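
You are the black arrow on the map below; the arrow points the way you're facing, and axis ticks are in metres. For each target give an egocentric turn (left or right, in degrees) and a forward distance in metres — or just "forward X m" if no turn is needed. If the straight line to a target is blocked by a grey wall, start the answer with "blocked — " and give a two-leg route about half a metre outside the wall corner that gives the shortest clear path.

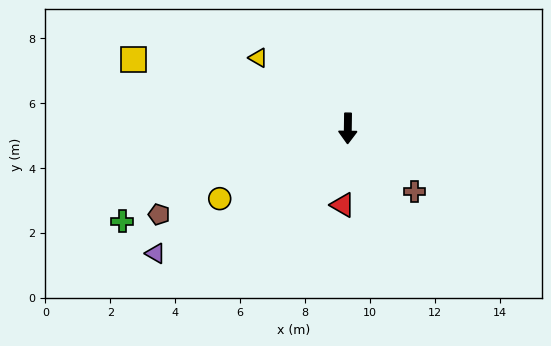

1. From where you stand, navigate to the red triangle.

turn right 3°, forward 2.4 m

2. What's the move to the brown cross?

turn left 48°, forward 2.8 m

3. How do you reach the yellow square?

turn right 107°, forward 6.9 m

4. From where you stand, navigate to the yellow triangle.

turn right 127°, forward 3.5 m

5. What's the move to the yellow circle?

turn right 60°, forward 4.5 m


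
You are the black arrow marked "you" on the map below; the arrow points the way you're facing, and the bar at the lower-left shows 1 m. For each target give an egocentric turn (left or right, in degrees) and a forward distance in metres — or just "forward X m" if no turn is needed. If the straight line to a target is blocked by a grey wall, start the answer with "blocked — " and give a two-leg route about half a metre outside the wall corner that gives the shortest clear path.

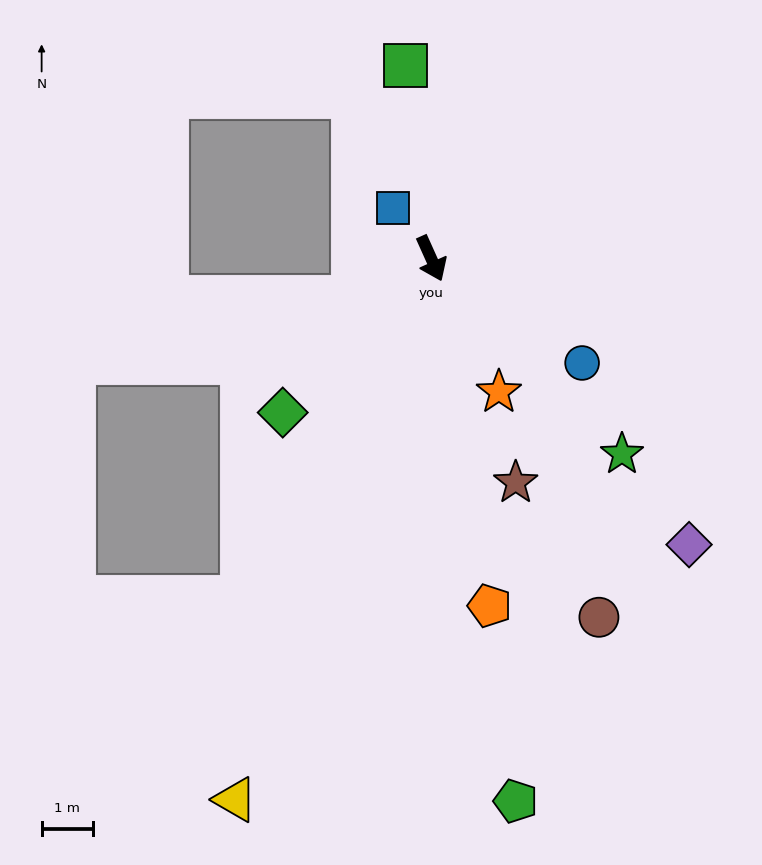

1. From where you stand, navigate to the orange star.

turn left 3°, forward 2.9 m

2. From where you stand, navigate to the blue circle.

turn left 31°, forward 3.6 m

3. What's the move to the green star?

turn left 20°, forward 5.3 m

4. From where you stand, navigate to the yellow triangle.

turn right 44°, forward 11.2 m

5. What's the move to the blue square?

turn right 167°, forward 1.2 m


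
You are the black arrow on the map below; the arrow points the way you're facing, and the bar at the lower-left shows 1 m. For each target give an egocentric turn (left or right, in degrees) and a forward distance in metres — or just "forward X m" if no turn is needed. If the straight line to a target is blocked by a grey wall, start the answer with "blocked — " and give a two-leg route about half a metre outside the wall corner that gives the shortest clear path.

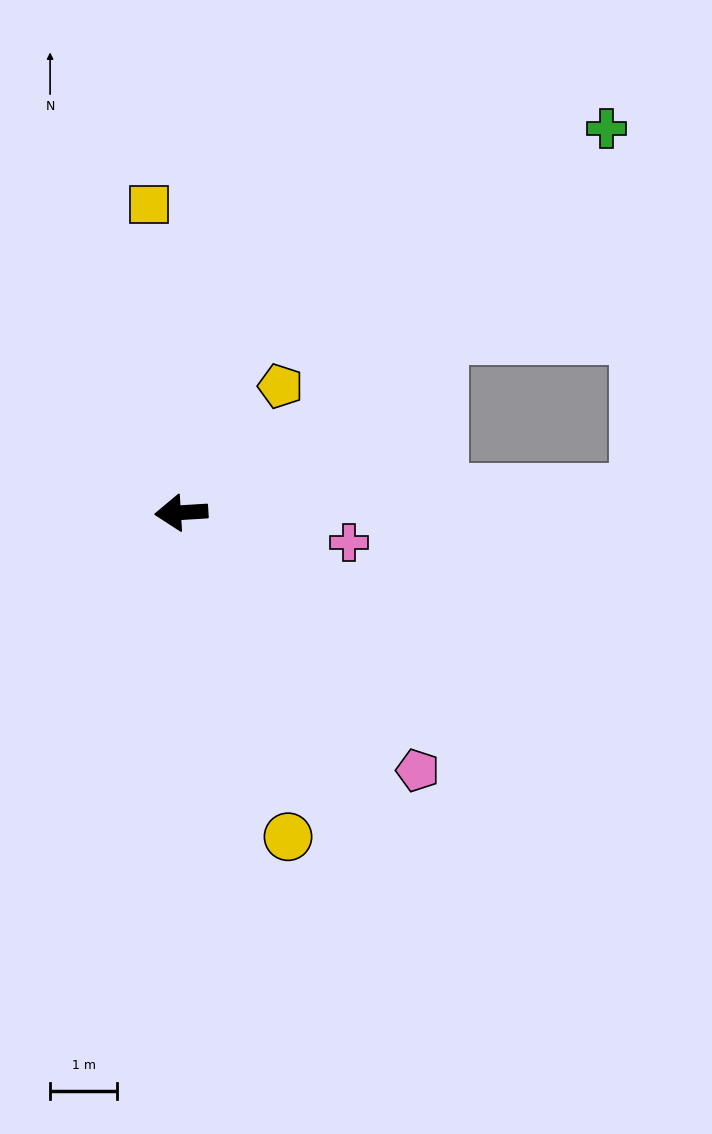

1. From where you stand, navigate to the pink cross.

turn left 166°, forward 2.5 m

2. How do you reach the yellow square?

turn right 88°, forward 4.6 m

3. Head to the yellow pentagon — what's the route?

turn right 132°, forward 2.4 m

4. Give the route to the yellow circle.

turn left 105°, forward 5.1 m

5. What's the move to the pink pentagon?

turn left 129°, forward 5.2 m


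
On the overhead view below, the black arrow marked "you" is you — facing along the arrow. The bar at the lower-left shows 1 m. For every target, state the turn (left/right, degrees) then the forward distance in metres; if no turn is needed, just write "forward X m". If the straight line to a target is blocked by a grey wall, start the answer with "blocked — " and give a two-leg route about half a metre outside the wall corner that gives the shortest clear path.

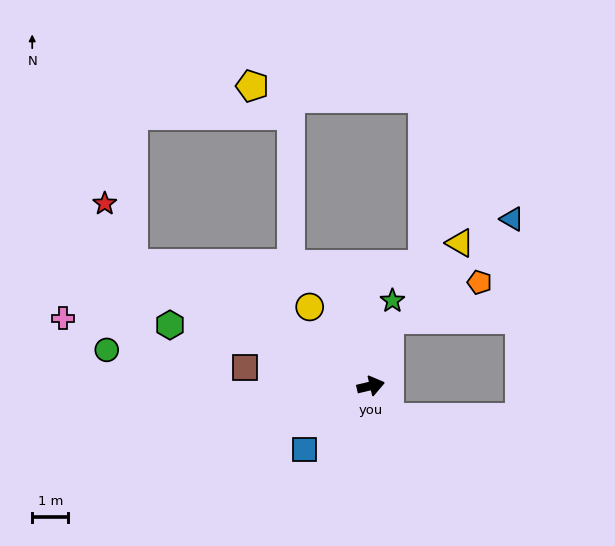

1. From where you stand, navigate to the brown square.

turn left 158°, forward 3.5 m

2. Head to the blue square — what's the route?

turn right 150°, forward 2.5 m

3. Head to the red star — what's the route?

blocked — turn left 140°, forward 7.4 m, then turn right 39°, forward 1.8 m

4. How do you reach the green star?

turn left 62°, forward 2.4 m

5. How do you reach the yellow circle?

turn left 114°, forward 2.8 m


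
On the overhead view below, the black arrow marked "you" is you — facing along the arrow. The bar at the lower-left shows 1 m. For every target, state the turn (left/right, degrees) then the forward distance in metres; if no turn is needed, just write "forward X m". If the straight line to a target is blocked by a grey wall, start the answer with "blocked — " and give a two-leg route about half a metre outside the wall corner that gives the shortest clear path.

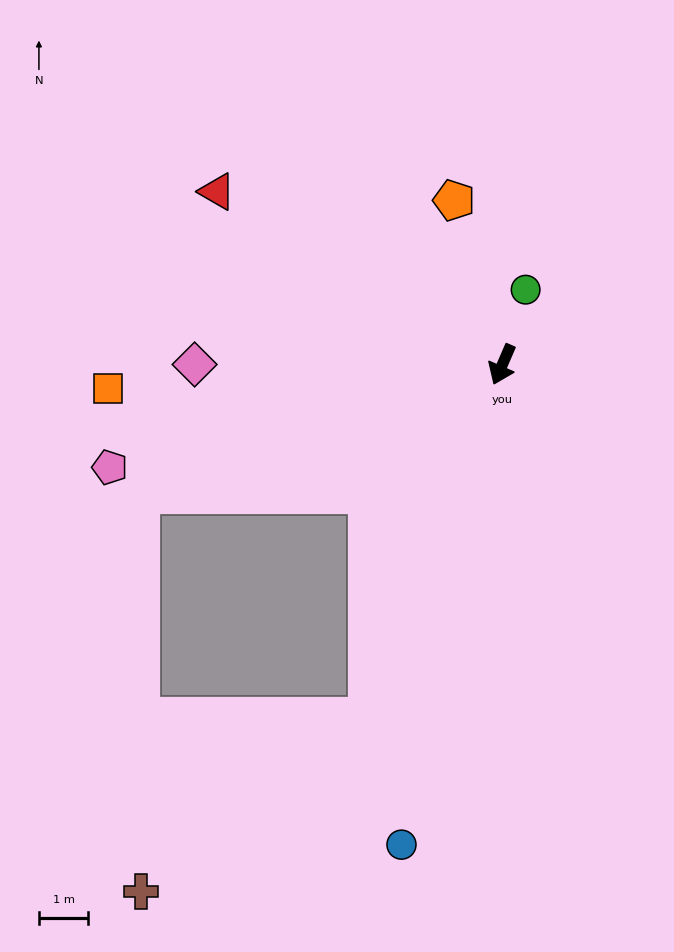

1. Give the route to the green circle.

turn right 174°, forward 1.6 m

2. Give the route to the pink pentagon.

turn right 52°, forward 8.2 m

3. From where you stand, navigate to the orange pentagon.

turn right 140°, forward 3.5 m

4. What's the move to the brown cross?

blocked — turn left 3°, forward 7.6 m, then turn right 32°, forward 5.8 m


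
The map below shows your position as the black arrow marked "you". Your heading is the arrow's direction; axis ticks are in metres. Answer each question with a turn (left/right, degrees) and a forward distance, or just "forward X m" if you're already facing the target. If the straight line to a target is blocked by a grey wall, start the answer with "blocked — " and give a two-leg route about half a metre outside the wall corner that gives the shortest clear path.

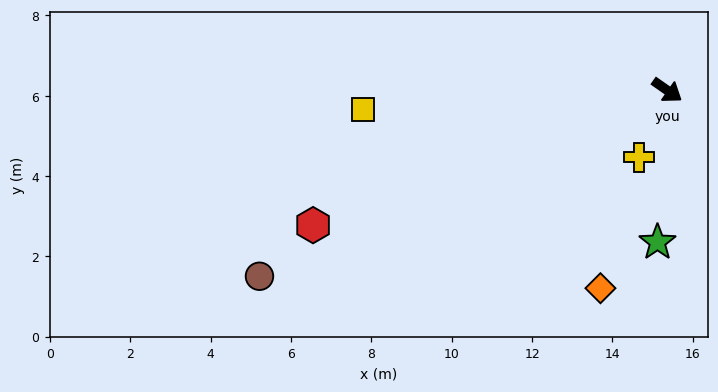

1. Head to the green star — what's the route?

turn right 59°, forward 3.8 m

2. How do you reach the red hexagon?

turn right 124°, forward 9.4 m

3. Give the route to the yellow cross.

turn right 78°, forward 1.8 m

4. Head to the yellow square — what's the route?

turn right 141°, forward 7.6 m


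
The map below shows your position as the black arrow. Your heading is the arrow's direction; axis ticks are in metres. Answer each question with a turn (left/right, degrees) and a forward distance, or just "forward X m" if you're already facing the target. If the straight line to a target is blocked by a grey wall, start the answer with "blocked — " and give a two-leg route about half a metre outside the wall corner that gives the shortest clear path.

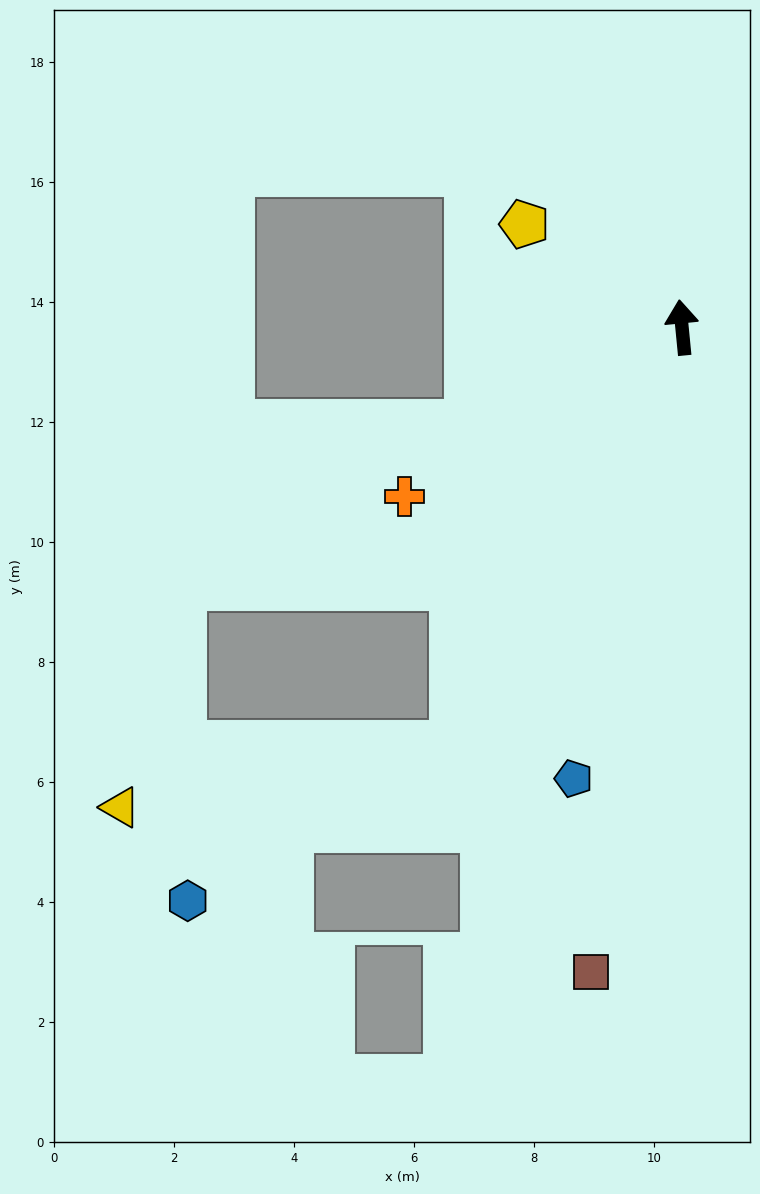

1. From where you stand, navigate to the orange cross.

turn left 116°, forward 5.4 m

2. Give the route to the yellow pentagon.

turn left 51°, forward 3.1 m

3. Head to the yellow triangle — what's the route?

blocked — turn left 146°, forward 7.9 m, then turn right 51°, forward 5.7 m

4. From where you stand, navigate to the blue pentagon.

turn left 161°, forward 7.7 m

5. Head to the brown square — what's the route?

turn left 166°, forward 10.8 m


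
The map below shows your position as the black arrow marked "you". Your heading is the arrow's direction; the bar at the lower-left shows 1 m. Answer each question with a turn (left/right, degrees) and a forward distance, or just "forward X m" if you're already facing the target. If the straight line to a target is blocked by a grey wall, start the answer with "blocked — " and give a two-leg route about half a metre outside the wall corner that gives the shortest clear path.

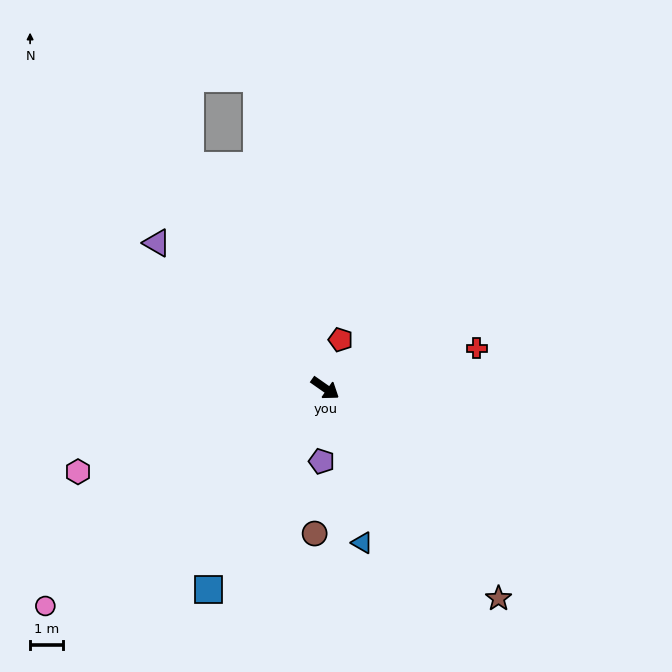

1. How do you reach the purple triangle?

turn left 174°, forward 6.8 m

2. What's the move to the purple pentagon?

turn right 58°, forward 2.2 m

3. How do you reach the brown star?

turn right 16°, forward 8.3 m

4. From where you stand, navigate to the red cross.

turn left 50°, forward 4.8 m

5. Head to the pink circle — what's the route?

turn right 107°, forward 10.8 m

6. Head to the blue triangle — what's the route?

turn right 42°, forward 4.8 m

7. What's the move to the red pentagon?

turn left 107°, forward 1.5 m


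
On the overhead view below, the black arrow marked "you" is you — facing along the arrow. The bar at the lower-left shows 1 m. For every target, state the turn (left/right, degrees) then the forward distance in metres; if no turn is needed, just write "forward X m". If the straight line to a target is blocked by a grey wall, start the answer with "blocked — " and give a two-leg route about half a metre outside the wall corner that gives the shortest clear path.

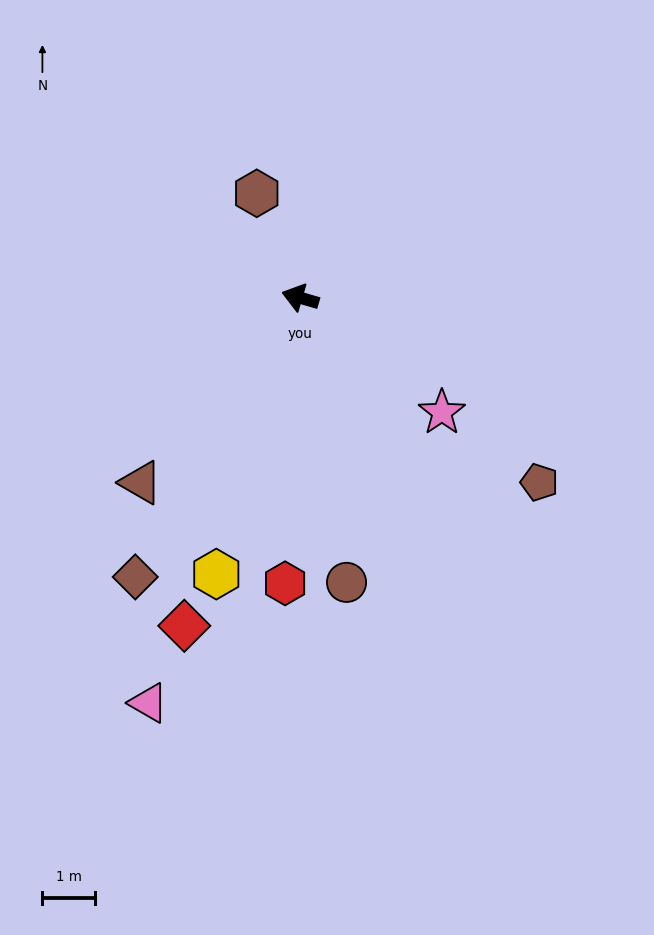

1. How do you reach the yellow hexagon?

turn left 89°, forward 5.5 m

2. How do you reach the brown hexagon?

turn right 51°, forward 2.2 m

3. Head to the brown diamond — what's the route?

turn left 76°, forward 6.2 m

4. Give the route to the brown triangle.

turn left 65°, forward 4.6 m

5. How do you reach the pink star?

turn left 157°, forward 3.5 m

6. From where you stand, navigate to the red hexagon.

turn left 103°, forward 5.4 m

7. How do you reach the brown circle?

turn left 116°, forward 5.5 m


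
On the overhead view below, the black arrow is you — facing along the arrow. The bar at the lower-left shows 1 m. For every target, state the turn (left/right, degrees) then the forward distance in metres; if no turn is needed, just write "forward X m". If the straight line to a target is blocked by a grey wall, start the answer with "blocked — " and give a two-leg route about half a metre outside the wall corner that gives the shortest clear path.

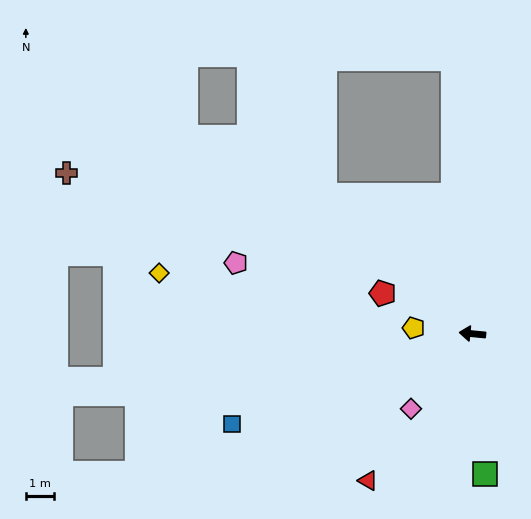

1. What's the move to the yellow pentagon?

forward 2.1 m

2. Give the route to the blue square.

turn left 26°, forward 9.2 m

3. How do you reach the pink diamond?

turn left 56°, forward 3.5 m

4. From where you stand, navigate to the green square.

turn left 101°, forward 5.0 m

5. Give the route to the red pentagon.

turn right 19°, forward 3.5 m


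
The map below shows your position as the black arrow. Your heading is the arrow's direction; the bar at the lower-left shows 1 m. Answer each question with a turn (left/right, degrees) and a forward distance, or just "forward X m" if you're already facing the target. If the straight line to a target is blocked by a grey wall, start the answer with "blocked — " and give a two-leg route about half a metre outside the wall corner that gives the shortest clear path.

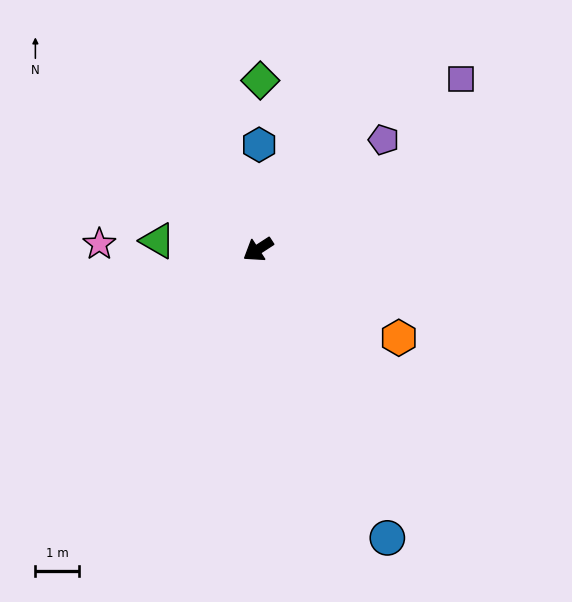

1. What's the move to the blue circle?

turn left 81°, forward 7.3 m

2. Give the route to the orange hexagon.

turn left 115°, forward 3.8 m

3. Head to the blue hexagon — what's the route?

turn right 124°, forward 2.4 m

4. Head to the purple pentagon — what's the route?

turn right 172°, forward 3.9 m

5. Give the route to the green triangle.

turn right 38°, forward 2.3 m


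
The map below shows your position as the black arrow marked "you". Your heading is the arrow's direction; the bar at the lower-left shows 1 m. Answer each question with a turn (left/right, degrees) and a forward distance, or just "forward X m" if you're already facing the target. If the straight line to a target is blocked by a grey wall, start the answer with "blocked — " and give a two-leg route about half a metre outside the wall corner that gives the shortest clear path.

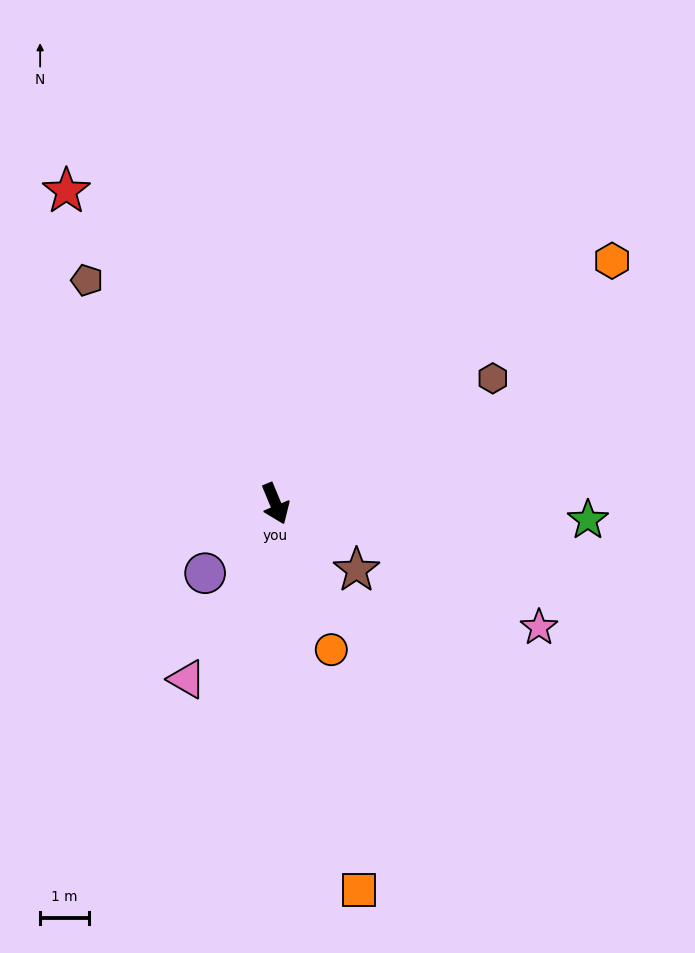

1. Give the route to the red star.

turn right 169°, forward 7.7 m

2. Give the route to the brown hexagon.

turn left 97°, forward 5.2 m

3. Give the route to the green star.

turn left 64°, forward 6.4 m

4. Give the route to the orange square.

turn right 10°, forward 8.1 m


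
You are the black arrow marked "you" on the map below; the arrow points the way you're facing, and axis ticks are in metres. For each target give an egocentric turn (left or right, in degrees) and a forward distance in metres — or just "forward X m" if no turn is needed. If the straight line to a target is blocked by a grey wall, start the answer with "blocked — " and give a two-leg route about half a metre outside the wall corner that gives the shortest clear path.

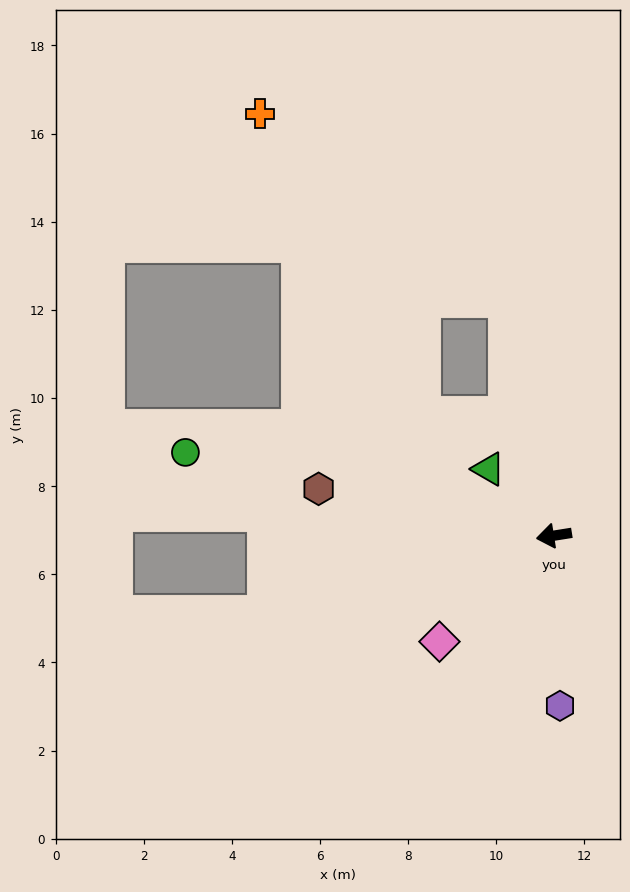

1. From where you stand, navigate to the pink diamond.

turn left 34°, forward 3.5 m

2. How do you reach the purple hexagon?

turn left 83°, forward 3.9 m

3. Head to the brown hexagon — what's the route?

turn right 20°, forward 5.4 m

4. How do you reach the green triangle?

turn right 55°, forward 2.1 m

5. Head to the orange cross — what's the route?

blocked — turn right 88°, forward 5.5 m, then turn left 42°, forward 7.0 m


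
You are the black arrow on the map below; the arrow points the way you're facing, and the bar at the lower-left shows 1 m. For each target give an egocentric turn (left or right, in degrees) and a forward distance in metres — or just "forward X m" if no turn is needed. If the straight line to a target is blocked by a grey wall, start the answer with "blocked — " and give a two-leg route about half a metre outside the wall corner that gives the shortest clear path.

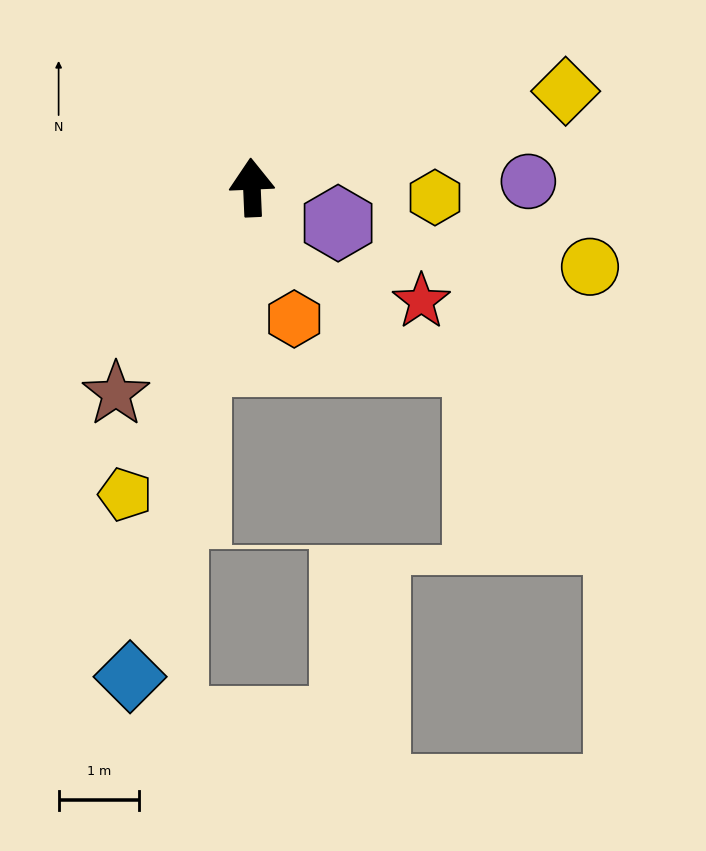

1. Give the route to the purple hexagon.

turn right 115°, forward 1.2 m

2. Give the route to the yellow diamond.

turn right 75°, forward 4.1 m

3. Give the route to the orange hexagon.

turn right 165°, forward 1.7 m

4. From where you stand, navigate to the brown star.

turn left 144°, forward 3.1 m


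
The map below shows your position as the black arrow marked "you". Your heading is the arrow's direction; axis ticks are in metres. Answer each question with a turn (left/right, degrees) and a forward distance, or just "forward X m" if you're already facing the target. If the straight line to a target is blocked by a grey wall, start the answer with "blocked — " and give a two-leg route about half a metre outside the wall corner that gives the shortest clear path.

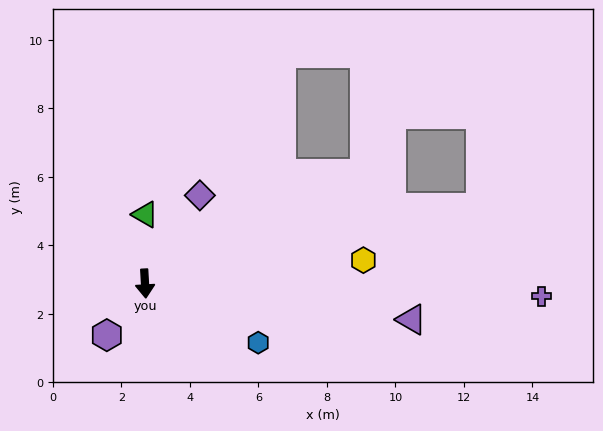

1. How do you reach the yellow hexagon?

turn left 93°, forward 6.4 m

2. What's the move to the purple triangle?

turn left 79°, forward 7.8 m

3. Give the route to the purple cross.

turn left 85°, forward 11.6 m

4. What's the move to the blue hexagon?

turn left 59°, forward 3.7 m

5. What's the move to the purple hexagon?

turn right 40°, forward 1.9 m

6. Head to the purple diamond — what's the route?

turn left 145°, forward 3.0 m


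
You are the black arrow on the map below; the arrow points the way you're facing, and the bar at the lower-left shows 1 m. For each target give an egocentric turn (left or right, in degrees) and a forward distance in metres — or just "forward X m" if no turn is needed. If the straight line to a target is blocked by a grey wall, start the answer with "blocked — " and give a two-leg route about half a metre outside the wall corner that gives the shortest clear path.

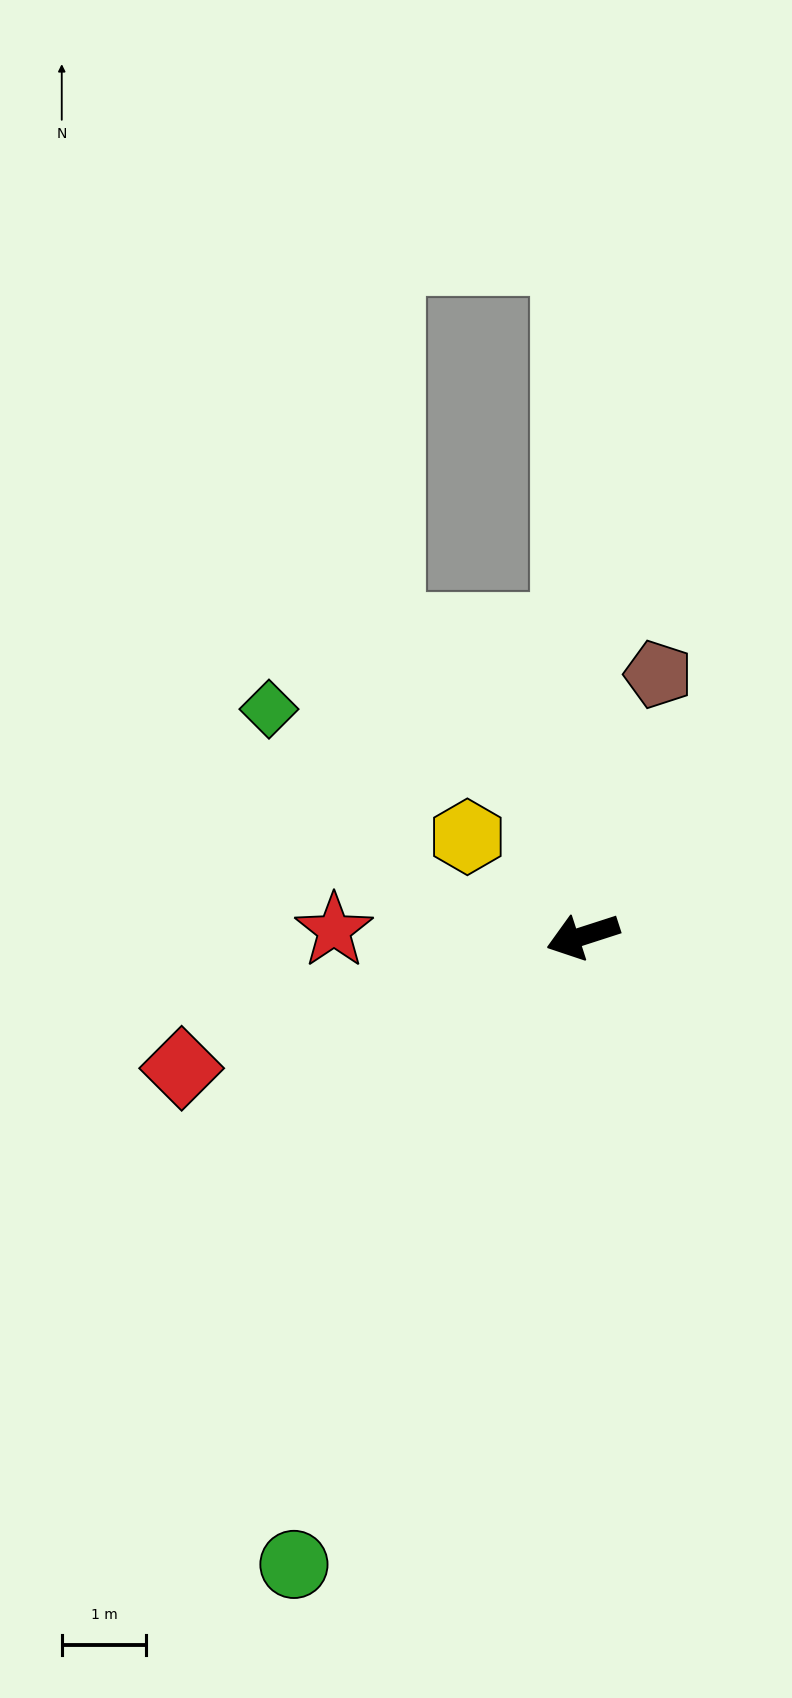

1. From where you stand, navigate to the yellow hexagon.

turn right 59°, forward 1.8 m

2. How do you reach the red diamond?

forward 5.0 m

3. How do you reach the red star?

turn right 19°, forward 2.9 m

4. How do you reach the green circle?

turn left 47°, forward 8.2 m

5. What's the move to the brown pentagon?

turn right 124°, forward 3.2 m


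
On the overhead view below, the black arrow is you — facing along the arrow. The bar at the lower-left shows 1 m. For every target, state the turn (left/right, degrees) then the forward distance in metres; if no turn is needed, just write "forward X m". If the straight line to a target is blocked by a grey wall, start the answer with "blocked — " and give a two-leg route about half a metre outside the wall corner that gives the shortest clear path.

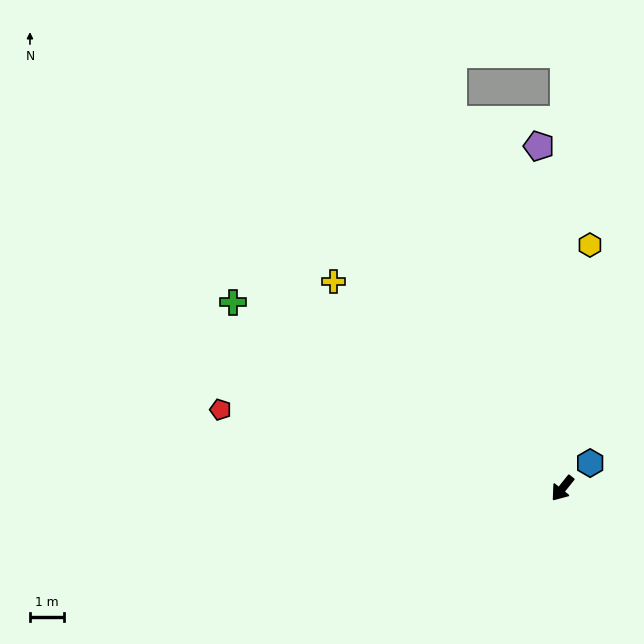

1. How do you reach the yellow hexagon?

turn right 148°, forward 7.3 m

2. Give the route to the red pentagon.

turn right 64°, forward 10.4 m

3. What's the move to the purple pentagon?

turn right 137°, forward 10.2 m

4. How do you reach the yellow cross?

turn right 93°, forward 9.2 m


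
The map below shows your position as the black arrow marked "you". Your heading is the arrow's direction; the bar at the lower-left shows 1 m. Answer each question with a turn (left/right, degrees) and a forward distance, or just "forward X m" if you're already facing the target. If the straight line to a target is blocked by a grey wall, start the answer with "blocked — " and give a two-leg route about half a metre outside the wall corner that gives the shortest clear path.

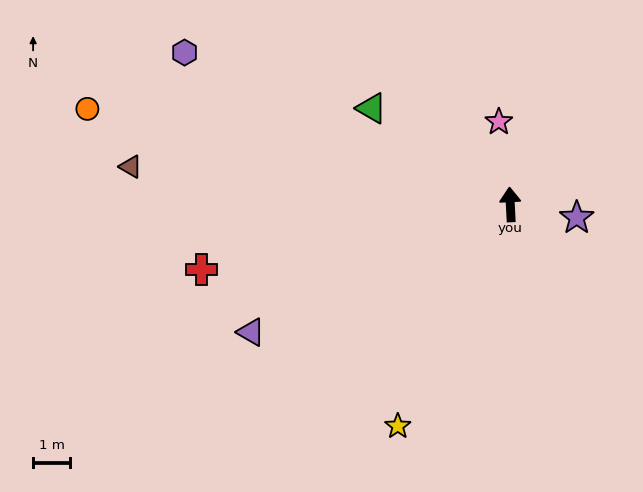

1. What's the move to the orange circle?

turn left 74°, forward 11.7 m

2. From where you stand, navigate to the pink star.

turn left 5°, forward 2.2 m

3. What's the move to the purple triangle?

turn left 113°, forward 7.8 m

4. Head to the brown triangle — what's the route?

turn left 81°, forward 10.3 m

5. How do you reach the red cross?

turn left 99°, forward 8.5 m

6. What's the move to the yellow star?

turn left 150°, forward 6.7 m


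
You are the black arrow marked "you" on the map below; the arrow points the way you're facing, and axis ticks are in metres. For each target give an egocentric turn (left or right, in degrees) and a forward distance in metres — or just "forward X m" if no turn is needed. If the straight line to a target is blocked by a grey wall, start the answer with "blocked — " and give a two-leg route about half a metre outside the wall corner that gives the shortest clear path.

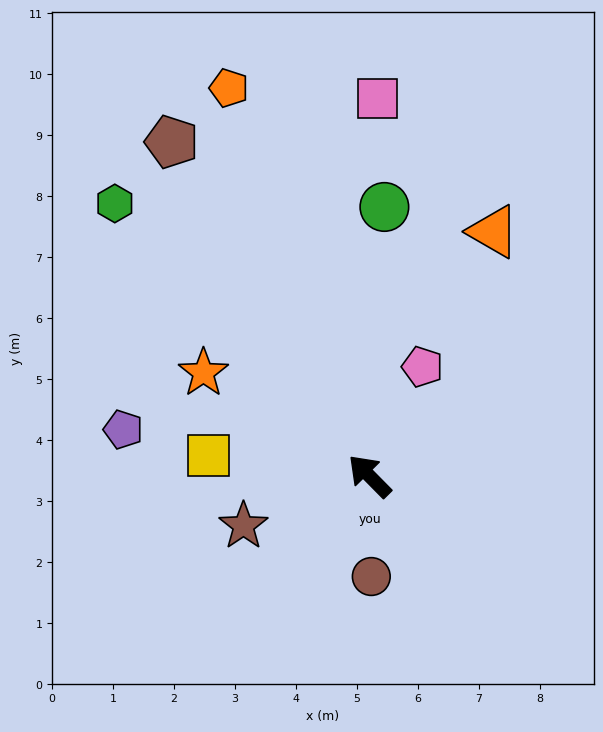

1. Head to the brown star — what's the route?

turn left 67°, forward 2.2 m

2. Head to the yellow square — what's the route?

turn left 38°, forward 2.7 m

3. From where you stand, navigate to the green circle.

turn right 48°, forward 4.4 m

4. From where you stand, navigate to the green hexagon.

forward 6.1 m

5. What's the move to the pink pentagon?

turn right 70°, forward 2.0 m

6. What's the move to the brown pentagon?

turn right 14°, forward 6.4 m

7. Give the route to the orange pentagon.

turn right 25°, forward 6.8 m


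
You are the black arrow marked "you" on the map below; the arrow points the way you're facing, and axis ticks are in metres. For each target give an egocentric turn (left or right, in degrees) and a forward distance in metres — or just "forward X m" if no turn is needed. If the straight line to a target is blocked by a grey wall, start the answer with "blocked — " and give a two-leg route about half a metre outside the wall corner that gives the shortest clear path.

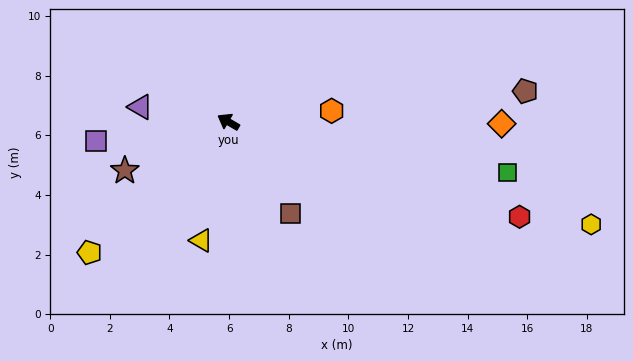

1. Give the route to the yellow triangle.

turn left 107°, forward 4.1 m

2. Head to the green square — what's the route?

turn right 160°, forward 9.5 m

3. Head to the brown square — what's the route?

turn left 154°, forward 3.7 m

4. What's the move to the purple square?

turn left 39°, forward 4.5 m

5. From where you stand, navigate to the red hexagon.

turn right 168°, forward 10.3 m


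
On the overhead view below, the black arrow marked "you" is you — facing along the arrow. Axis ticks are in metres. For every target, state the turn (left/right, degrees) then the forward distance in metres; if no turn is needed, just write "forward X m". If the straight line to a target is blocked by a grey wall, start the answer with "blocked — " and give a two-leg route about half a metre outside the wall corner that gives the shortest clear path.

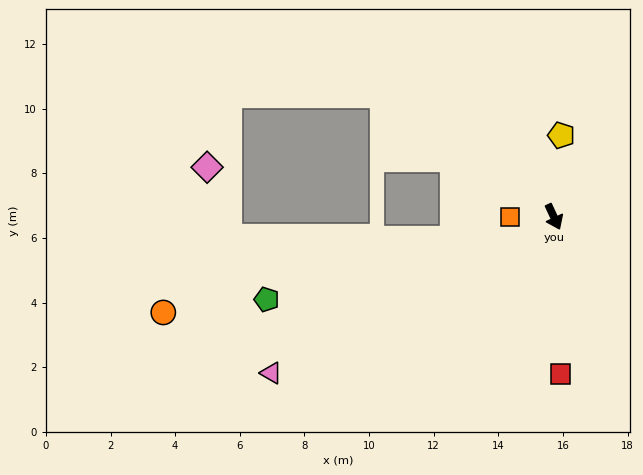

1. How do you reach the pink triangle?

turn right 86°, forward 10.0 m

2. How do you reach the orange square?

turn right 114°, forward 1.4 m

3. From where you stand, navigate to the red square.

turn right 22°, forward 4.9 m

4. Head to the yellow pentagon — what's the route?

turn left 150°, forward 2.5 m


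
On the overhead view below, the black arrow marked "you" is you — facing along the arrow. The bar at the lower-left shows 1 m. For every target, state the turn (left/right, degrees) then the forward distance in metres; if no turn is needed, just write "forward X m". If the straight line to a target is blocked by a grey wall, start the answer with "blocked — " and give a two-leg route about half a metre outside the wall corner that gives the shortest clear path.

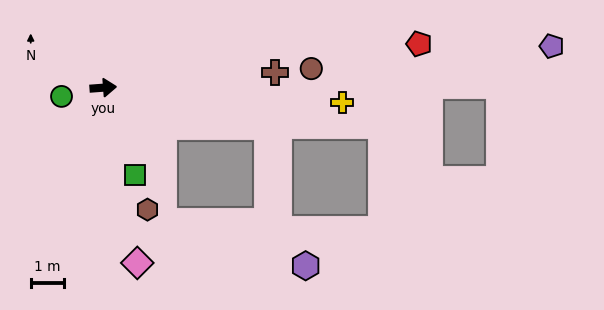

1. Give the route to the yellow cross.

turn right 8°, forward 7.3 m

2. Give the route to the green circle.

turn right 172°, forward 1.3 m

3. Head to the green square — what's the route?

turn right 74°, forward 2.8 m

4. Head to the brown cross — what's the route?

forward 5.2 m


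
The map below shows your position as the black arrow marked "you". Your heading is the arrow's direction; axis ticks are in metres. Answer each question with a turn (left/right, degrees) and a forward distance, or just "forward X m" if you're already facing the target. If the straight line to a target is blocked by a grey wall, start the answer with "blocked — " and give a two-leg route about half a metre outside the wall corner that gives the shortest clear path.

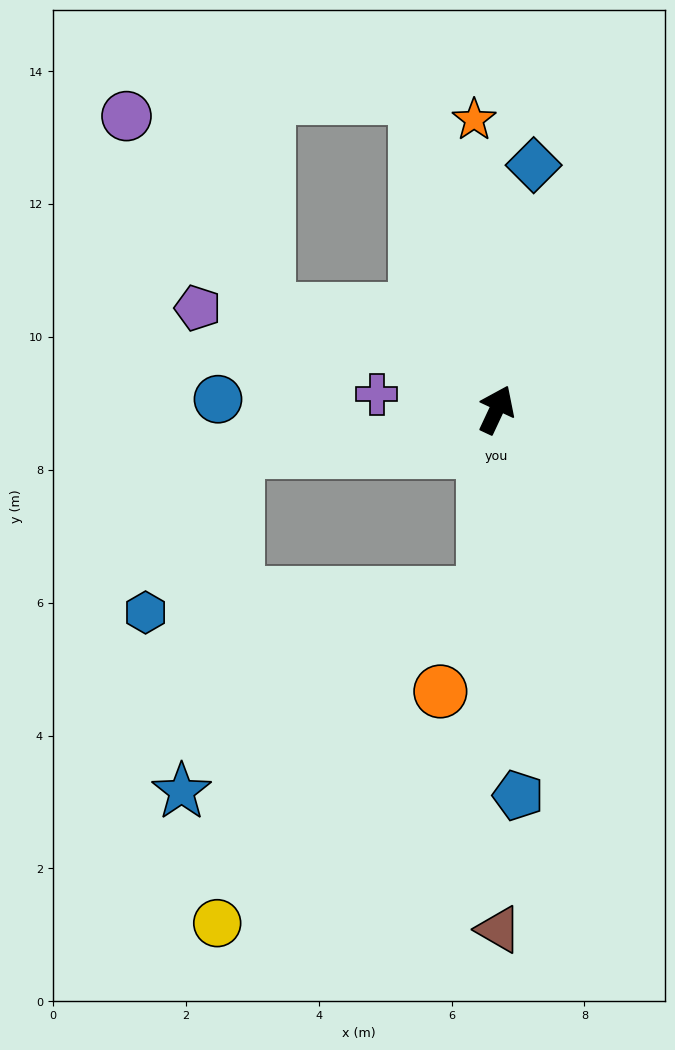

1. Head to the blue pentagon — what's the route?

turn right 152°, forward 5.8 m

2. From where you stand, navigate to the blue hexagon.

blocked — turn left 124°, forward 4.0 m, then turn left 52°, forward 2.8 m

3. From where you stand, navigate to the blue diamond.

turn left 16°, forward 3.7 m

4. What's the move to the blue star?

blocked — turn right 159°, forward 2.8 m, then turn right 53°, forward 5.4 m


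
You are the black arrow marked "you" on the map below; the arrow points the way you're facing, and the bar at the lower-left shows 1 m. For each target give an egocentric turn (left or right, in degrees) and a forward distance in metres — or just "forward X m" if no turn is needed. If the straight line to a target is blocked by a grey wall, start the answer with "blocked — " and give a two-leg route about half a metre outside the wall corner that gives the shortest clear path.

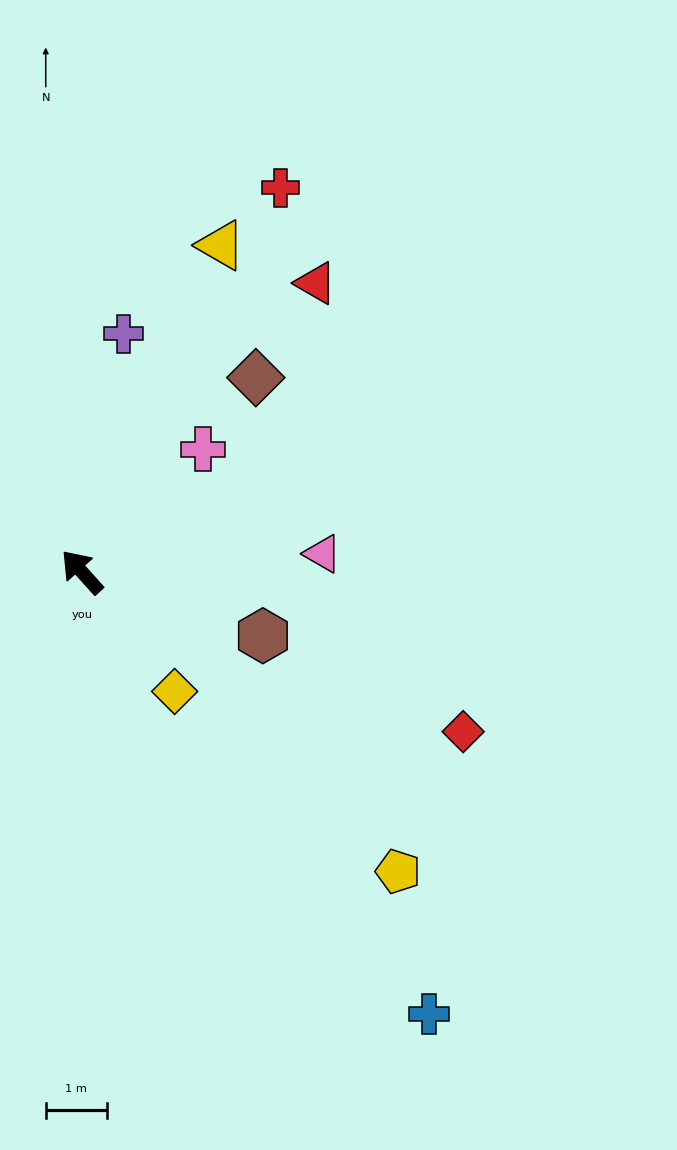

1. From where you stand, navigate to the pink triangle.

turn right 128°, forward 4.0 m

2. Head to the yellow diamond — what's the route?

turn left 176°, forward 2.5 m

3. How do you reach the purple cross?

turn right 52°, forward 4.0 m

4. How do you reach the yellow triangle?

turn right 65°, forward 5.8 m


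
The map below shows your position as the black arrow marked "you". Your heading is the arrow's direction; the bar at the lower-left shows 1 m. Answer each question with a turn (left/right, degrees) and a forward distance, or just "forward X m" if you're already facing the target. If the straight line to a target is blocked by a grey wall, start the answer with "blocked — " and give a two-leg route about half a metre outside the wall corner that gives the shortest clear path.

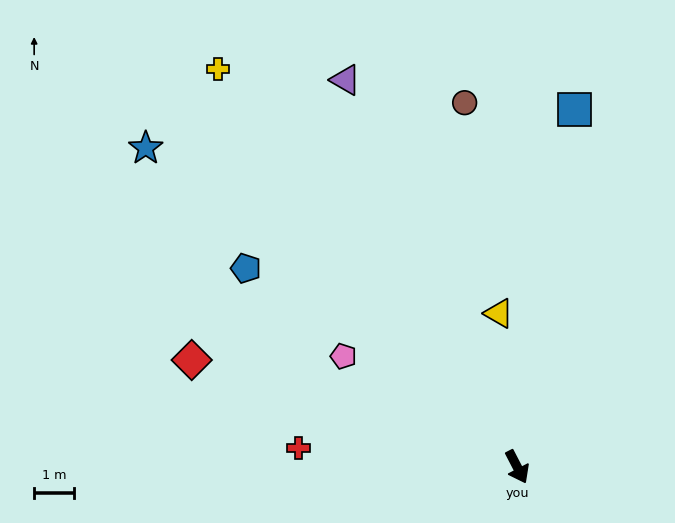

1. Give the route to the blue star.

turn right 158°, forward 12.2 m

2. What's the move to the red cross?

turn right 122°, forward 5.5 m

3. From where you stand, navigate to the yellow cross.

turn right 170°, forward 12.5 m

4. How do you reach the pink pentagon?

turn right 150°, forward 5.1 m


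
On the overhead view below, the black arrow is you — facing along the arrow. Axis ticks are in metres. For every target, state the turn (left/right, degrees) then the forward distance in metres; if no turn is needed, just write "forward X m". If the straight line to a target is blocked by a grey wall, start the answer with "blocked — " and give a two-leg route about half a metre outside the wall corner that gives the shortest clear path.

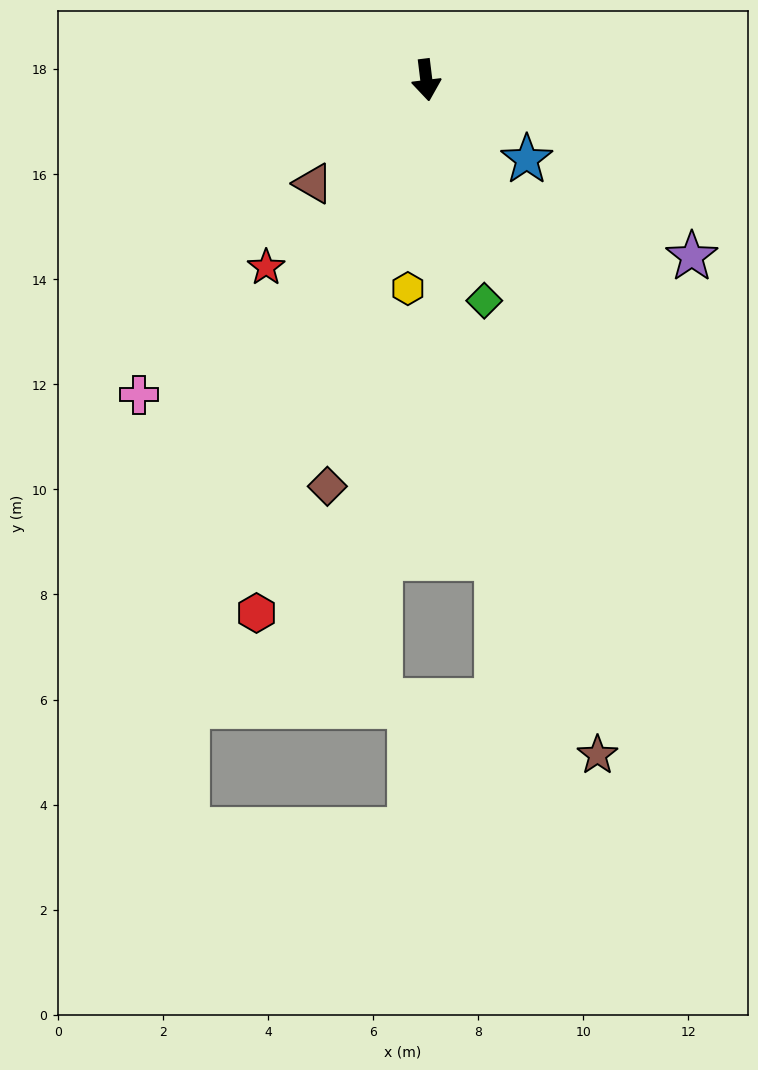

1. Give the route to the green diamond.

turn left 8°, forward 4.3 m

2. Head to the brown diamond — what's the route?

turn right 21°, forward 8.0 m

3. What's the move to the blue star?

turn left 45°, forward 2.4 m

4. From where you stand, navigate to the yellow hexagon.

turn right 12°, forward 4.0 m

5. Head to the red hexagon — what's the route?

turn right 25°, forward 10.6 m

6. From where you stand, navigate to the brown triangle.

turn right 55°, forward 2.9 m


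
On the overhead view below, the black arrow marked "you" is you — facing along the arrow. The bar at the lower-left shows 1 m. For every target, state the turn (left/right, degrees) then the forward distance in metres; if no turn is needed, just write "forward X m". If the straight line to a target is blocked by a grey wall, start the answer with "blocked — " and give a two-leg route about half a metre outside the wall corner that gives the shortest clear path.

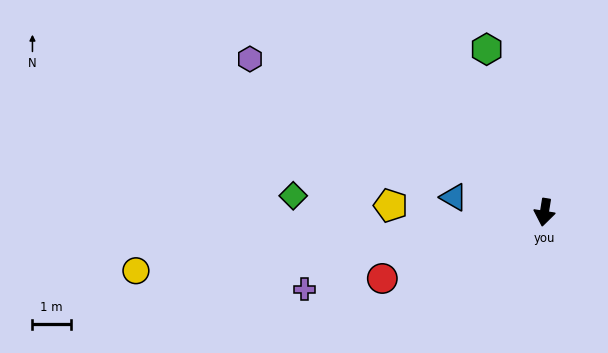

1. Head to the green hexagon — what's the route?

turn right 151°, forward 4.5 m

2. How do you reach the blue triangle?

turn right 90°, forward 2.4 m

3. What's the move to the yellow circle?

turn right 73°, forward 10.7 m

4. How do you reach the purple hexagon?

turn right 108°, forward 8.6 m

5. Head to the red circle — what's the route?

turn right 59°, forward 4.5 m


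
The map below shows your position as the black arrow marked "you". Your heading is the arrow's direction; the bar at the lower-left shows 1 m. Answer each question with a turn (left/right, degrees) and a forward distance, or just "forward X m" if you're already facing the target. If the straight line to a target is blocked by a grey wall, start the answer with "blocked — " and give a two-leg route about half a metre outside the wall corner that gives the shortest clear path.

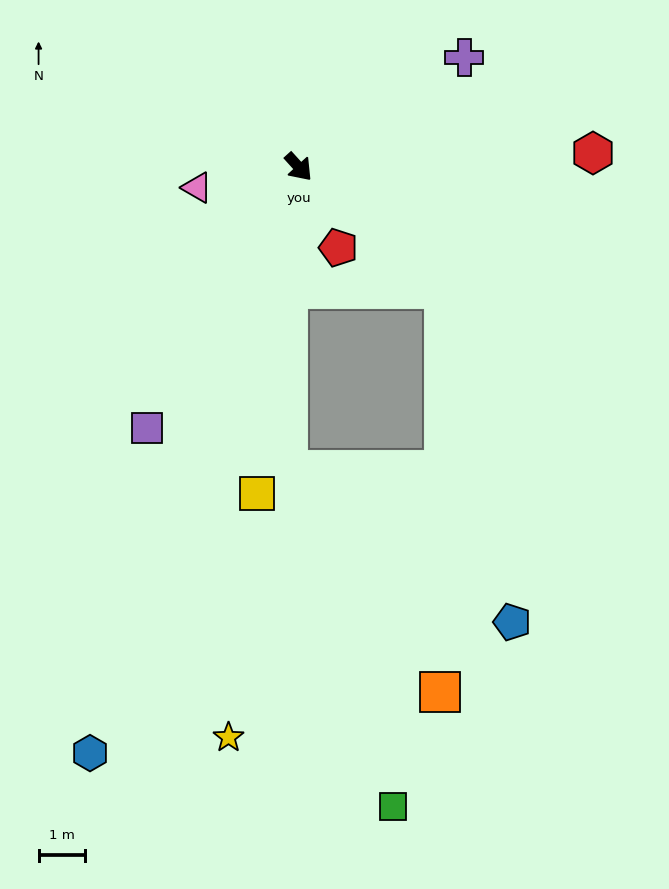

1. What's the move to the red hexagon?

turn left 51°, forward 6.4 m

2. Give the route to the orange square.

blocked — turn left 8°, forward 4.1 m, then turn right 51°, forward 8.7 m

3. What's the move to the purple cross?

turn left 81°, forward 4.3 m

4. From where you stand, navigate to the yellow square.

turn right 50°, forward 7.1 m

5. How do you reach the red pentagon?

turn right 16°, forward 1.9 m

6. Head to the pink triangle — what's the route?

turn right 121°, forward 2.2 m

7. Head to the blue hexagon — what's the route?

turn right 62°, forward 13.4 m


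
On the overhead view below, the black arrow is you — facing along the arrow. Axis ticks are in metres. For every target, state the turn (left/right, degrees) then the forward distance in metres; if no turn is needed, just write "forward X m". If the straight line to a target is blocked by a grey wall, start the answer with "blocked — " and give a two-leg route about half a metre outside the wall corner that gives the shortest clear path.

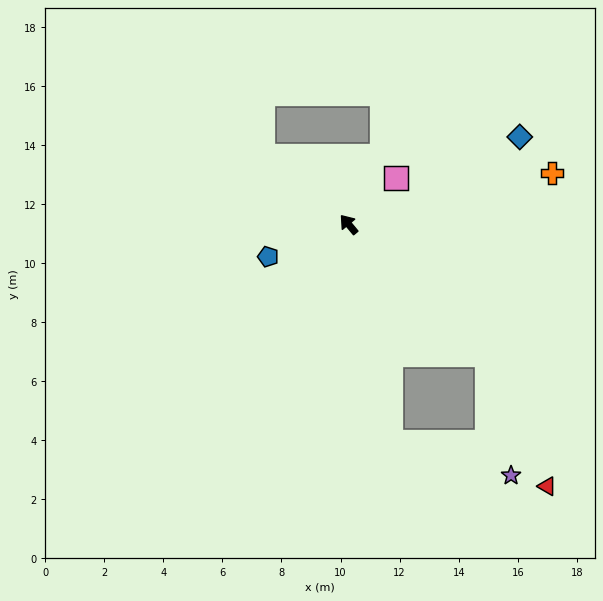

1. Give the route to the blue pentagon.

turn left 72°, forward 2.9 m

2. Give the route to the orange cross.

turn right 116°, forward 7.1 m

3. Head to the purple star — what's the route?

blocked — turn right 173°, forward 6.4 m, then turn right 36°, forward 4.2 m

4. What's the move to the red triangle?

blocked — turn right 173°, forward 6.4 m, then turn right 22°, forward 4.9 m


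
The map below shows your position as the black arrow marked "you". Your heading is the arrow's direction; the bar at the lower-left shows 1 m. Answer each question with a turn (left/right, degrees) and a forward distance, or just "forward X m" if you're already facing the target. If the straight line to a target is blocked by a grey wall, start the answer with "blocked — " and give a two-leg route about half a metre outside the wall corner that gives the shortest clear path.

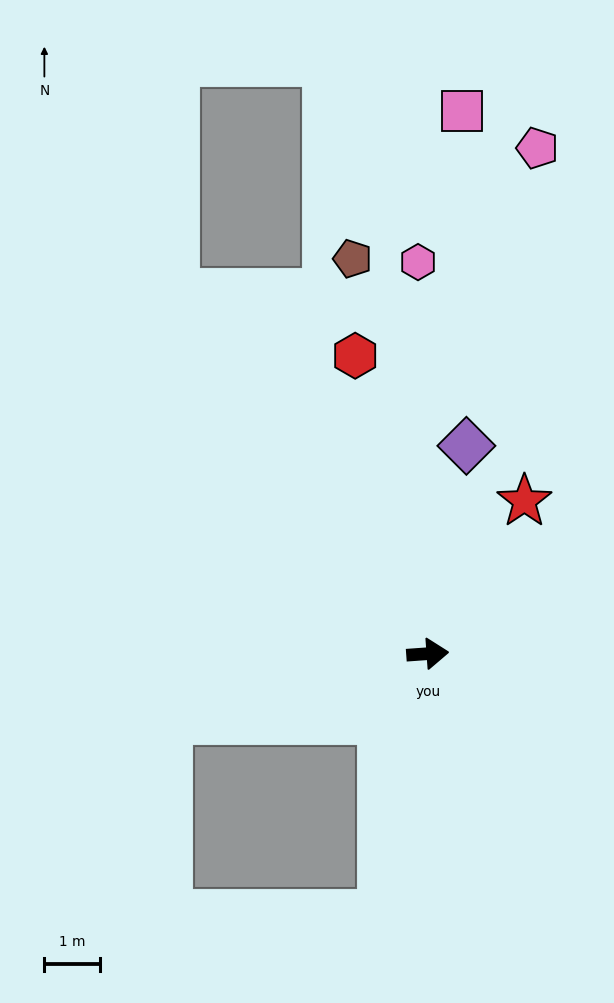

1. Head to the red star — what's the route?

turn left 54°, forward 3.2 m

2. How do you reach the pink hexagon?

turn left 87°, forward 7.0 m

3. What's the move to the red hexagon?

turn left 100°, forward 5.5 m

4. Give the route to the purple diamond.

turn left 75°, forward 3.8 m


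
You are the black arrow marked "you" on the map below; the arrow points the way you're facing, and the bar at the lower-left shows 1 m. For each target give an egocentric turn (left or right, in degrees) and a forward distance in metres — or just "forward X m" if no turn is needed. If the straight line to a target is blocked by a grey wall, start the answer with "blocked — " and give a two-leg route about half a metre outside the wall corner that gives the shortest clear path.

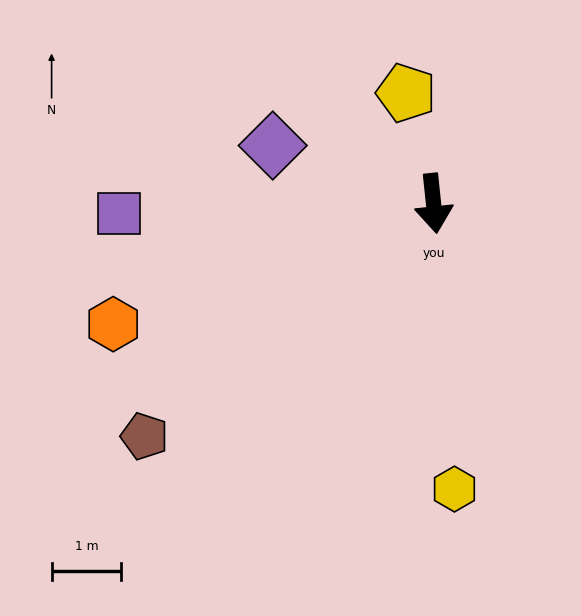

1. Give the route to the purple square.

turn right 94°, forward 4.5 m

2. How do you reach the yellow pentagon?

turn right 172°, forward 1.6 m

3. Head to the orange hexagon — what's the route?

turn right 75°, forward 4.9 m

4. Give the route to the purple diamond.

turn right 116°, forward 2.5 m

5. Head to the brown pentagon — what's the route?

turn right 57°, forward 5.3 m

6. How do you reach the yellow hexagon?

forward 4.1 m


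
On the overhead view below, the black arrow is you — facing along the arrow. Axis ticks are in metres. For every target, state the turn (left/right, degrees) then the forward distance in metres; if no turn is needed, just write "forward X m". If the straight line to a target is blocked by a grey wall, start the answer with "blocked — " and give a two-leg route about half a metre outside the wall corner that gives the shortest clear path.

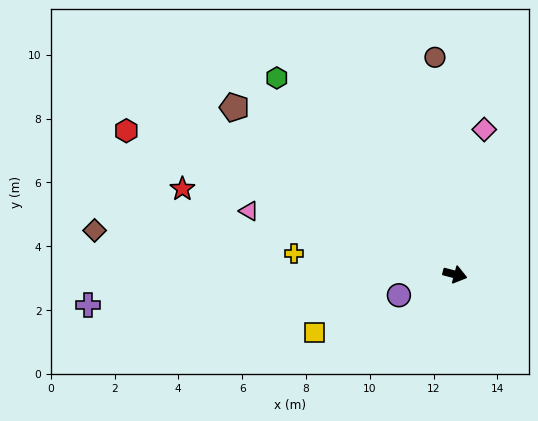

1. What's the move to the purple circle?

turn right 145°, forward 1.9 m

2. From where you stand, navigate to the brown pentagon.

turn left 158°, forward 8.7 m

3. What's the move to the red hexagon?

turn left 171°, forward 11.2 m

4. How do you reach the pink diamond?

turn left 93°, forward 4.6 m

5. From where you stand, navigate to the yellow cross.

turn right 173°, forward 5.1 m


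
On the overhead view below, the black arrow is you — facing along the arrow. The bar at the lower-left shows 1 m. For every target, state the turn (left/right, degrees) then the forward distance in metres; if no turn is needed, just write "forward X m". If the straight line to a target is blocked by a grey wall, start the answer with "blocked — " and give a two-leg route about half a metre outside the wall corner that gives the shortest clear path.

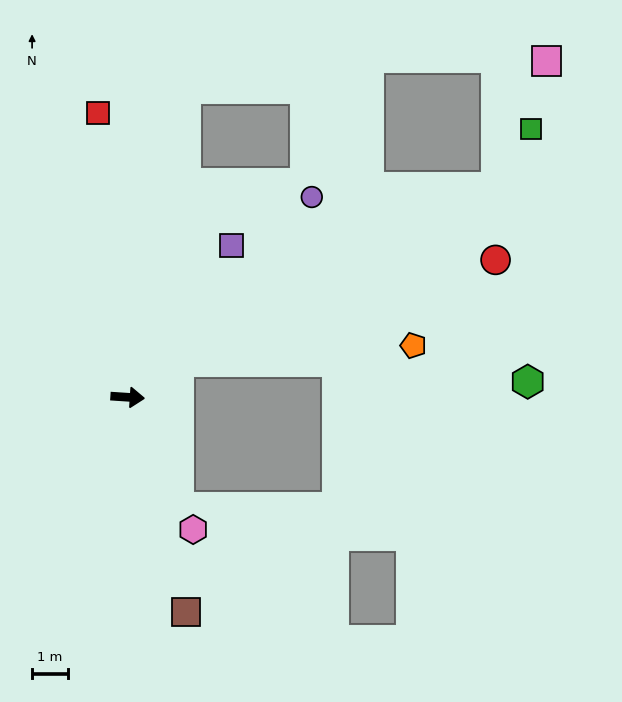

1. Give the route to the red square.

turn left 100°, forward 7.9 m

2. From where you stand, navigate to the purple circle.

turn left 51°, forward 7.5 m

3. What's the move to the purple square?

turn left 59°, forward 5.1 m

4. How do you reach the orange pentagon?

blocked — turn left 38°, forward 1.7 m, then turn right 30°, forward 6.5 m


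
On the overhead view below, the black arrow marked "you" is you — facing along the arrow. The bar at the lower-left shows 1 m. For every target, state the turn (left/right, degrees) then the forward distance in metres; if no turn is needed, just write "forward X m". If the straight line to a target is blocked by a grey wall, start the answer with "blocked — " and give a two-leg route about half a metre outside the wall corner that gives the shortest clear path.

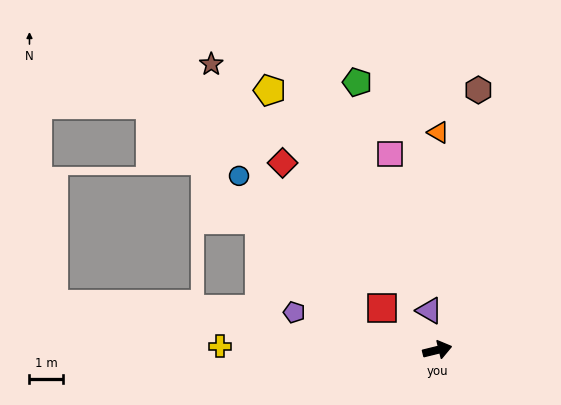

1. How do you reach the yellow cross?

turn left 165°, forward 6.5 m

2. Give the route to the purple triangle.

turn left 88°, forward 1.2 m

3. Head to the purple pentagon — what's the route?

turn left 151°, forward 4.4 m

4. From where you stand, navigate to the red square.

turn left 129°, forward 2.1 m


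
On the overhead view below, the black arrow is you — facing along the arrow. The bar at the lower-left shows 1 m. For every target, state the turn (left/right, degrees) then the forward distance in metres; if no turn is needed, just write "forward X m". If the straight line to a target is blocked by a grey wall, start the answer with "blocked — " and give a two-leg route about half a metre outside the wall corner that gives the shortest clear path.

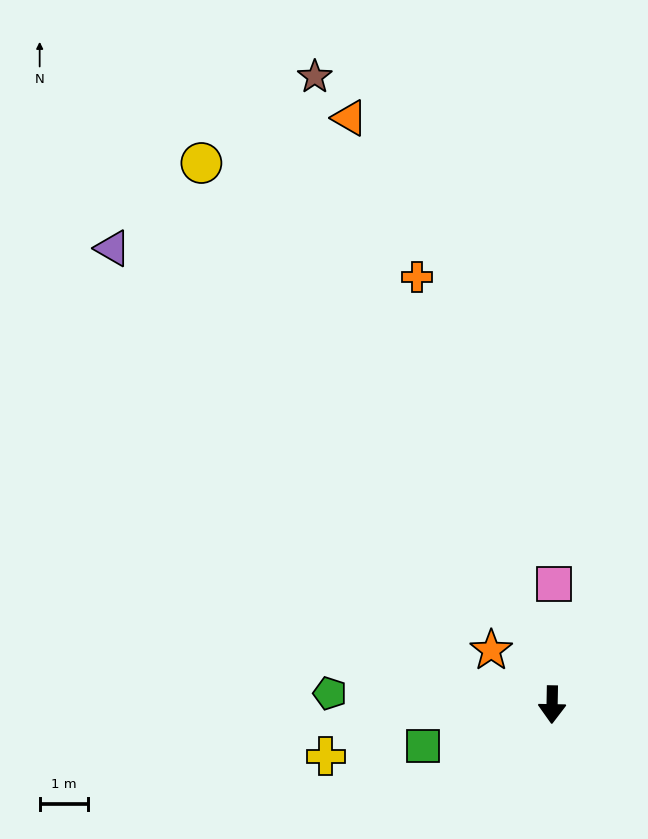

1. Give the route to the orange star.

turn right 131°, forward 1.7 m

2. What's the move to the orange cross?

turn right 161°, forward 9.3 m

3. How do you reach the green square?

turn right 71°, forward 2.8 m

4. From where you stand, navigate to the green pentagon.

turn right 92°, forward 4.6 m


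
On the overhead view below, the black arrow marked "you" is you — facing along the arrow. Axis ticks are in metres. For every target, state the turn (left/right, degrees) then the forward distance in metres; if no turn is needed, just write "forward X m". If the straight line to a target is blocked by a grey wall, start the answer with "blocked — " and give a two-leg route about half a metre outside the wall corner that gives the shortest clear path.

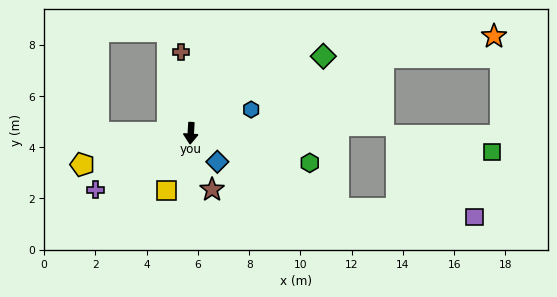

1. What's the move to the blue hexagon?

turn left 115°, forward 2.5 m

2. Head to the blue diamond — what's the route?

turn left 46°, forward 1.5 m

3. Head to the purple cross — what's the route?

turn right 56°, forward 4.3 m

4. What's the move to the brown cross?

turn right 170°, forward 3.2 m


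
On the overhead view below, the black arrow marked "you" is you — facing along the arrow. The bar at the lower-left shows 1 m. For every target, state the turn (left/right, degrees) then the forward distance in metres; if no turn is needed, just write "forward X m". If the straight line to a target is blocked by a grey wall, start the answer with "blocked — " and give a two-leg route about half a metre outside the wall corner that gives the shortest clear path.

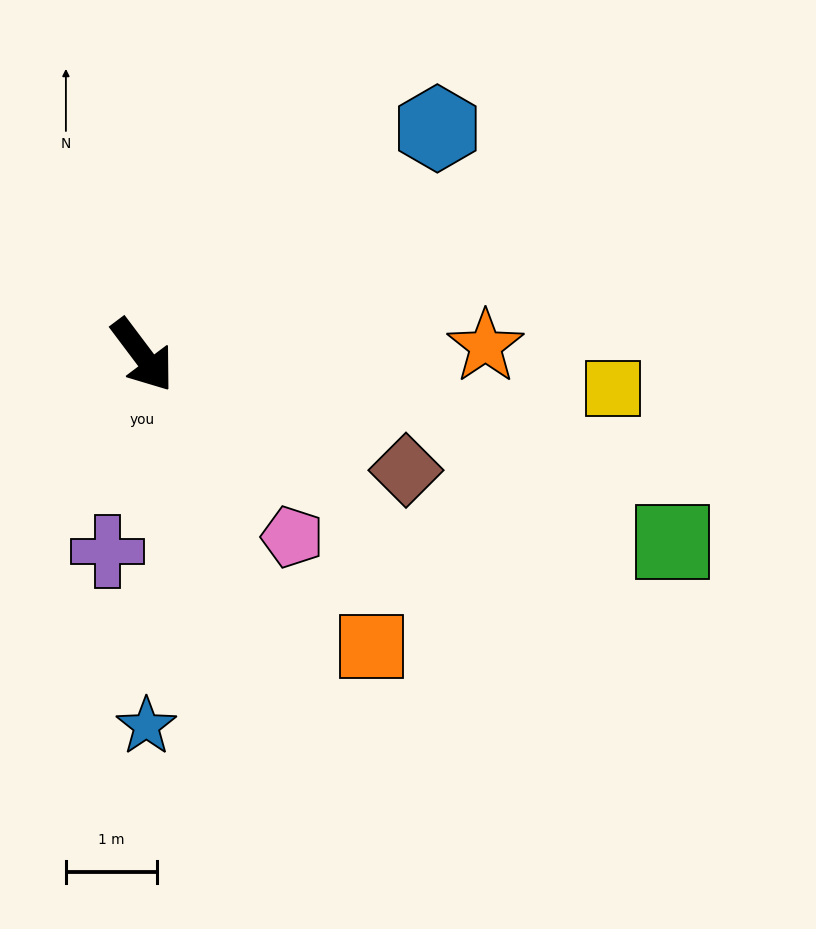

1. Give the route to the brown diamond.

turn left 29°, forward 3.1 m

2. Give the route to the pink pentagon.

turn left 3°, forward 2.6 m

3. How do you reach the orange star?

turn left 55°, forward 3.8 m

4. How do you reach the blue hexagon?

turn left 91°, forward 4.1 m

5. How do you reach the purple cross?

turn right 47°, forward 2.2 m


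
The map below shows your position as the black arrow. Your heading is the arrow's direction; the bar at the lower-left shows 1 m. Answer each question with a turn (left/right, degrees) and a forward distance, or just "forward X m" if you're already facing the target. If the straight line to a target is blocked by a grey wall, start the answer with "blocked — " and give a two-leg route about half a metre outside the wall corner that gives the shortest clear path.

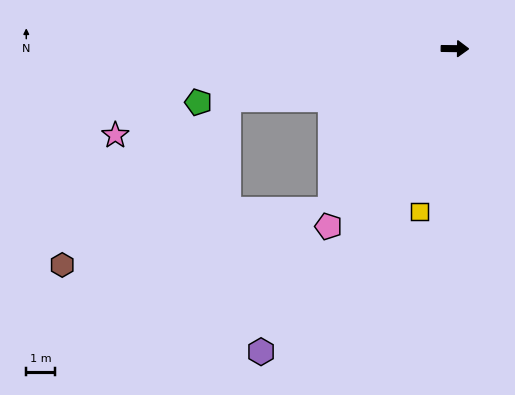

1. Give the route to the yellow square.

turn right 102°, forward 5.8 m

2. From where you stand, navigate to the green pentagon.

turn right 167°, forward 9.1 m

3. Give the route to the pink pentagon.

turn right 125°, forward 7.6 m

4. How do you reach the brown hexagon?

blocked — turn right 166°, forward 8.1 m, then turn left 31°, forward 8.1 m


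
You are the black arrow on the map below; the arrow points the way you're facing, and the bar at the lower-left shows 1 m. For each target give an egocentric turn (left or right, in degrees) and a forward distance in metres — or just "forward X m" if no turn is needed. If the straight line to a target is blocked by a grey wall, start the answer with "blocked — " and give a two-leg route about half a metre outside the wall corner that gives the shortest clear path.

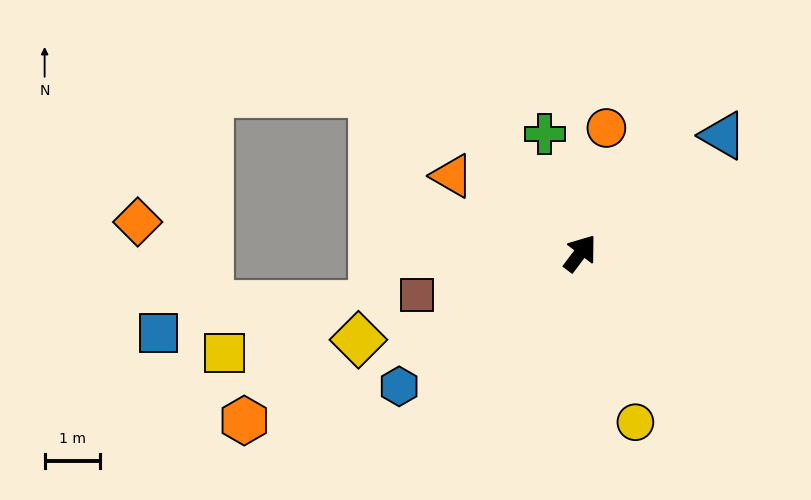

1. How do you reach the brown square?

turn left 142°, forward 3.0 m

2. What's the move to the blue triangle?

turn right 13°, forward 3.3 m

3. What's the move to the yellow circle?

turn right 125°, forward 3.2 m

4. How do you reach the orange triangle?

turn left 96°, forward 2.7 m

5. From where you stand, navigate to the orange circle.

turn left 25°, forward 2.3 m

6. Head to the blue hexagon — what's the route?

turn left 163°, forward 4.0 m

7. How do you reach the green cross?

turn left 54°, forward 2.2 m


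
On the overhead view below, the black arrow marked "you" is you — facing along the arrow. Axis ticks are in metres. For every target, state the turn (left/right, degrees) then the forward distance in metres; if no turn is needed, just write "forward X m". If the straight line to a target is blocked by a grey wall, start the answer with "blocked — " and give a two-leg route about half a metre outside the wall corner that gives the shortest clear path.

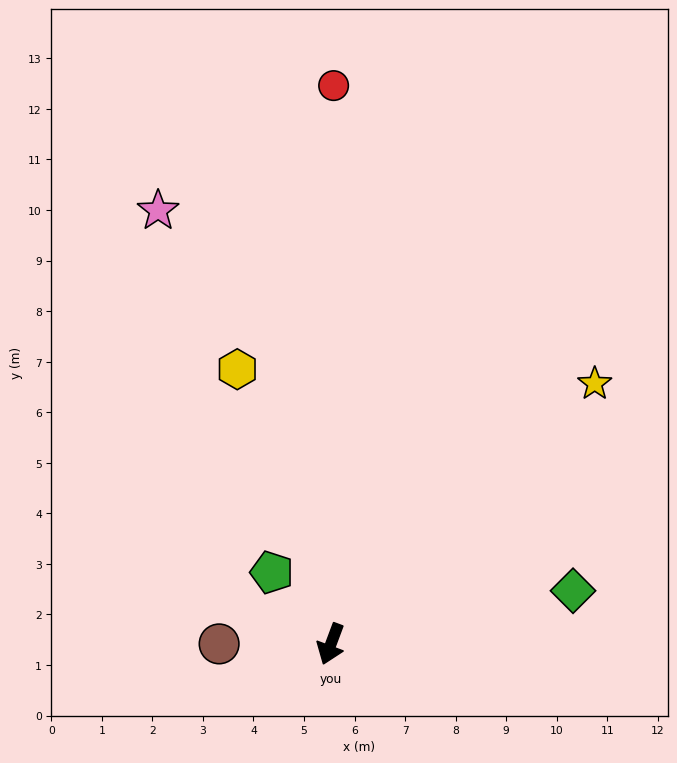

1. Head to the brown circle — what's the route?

turn right 70°, forward 2.2 m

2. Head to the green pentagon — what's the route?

turn right 120°, forward 1.8 m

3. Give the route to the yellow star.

turn left 155°, forward 7.3 m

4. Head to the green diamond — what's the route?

turn left 123°, forward 4.9 m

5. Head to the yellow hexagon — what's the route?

turn right 141°, forward 5.7 m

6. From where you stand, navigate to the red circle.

turn right 160°, forward 11.0 m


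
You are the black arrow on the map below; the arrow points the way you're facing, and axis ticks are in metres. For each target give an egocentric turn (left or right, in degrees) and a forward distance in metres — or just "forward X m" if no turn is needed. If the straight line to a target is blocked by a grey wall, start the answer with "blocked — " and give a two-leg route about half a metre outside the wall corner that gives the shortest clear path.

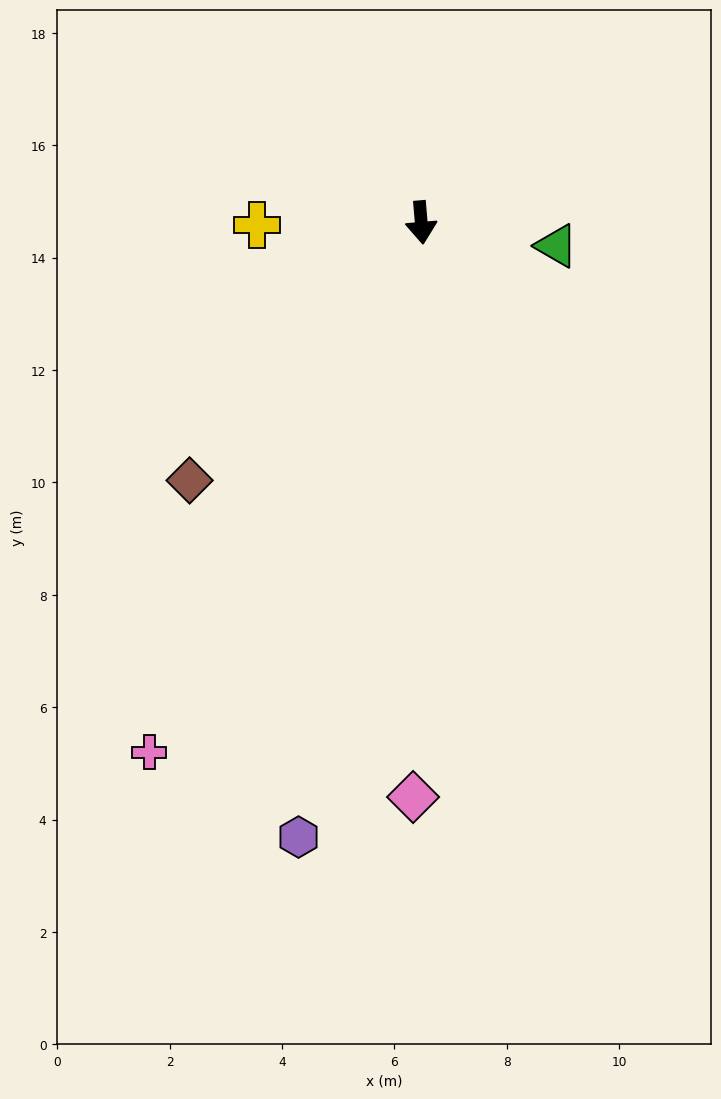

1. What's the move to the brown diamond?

turn right 47°, forward 6.2 m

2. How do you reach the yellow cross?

turn right 94°, forward 2.9 m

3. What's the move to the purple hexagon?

turn right 16°, forward 11.2 m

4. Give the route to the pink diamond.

turn right 6°, forward 10.2 m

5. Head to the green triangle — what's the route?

turn left 75°, forward 2.4 m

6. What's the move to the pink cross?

turn right 32°, forward 10.6 m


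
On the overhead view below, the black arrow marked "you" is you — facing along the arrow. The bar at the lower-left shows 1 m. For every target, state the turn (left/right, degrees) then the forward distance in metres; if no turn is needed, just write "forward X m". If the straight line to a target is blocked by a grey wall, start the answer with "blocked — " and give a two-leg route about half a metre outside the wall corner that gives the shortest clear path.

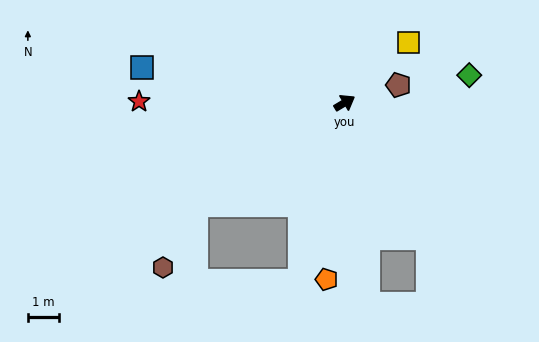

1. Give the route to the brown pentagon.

turn right 13°, forward 1.8 m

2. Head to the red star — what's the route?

turn left 149°, forward 6.6 m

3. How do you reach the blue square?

turn left 139°, forward 6.6 m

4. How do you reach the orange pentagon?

turn right 127°, forward 5.7 m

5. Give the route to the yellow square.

turn left 12°, forward 2.8 m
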